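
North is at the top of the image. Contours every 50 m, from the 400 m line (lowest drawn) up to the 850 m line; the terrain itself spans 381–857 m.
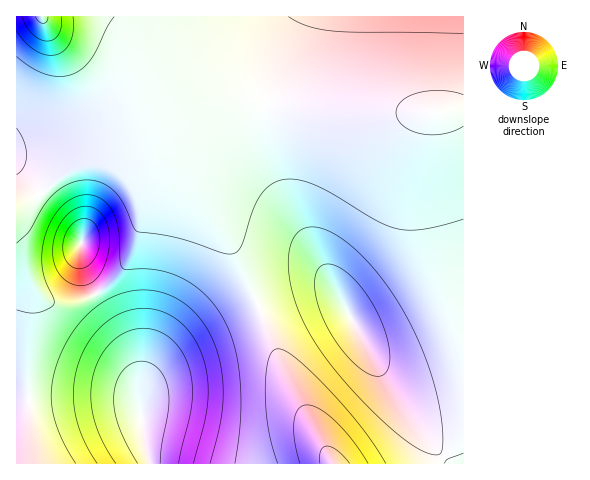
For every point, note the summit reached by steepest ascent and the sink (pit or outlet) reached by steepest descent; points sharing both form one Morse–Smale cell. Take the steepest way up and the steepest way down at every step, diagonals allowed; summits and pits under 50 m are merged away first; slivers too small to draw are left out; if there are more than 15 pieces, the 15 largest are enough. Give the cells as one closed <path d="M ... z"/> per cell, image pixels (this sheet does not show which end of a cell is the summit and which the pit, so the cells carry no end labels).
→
<path d="M101 18l-37 3-20-2 6 4 11 2 40 1 12 8 8 8 53 92 42 80 25 51 17 40 1 1 32-11 20-5 17 0 6 2 9 10 44 80 34 49 30 33 12 0 1-353-39 2-79-1-144-21-21-7-20-11-11-9-39-41z"/><path d="M463 16l-446 0-1 190 26-14 22-20 28-20 21-22 8-15 5-17-2-28-8-20-6-7-14-7-40-7-8-5-5-7 10 4 25-3 26 2 7 3 39 41 11 9 20 11 21 7 144 21 79 1 39-3z"/><path d="M60 24l-6 1 49 5 7 4 13 15 15 33 8 23 4 33-1 35-9 58-8 25-11 16-16 16-10 7-25 9-15 0-8-3-13-16-10-25-8-12 0 215 132 1-6-36-2-29 10-23 16-17 26-19 35-20 32-14-43-92-42-80-53-92-8-8-12-8z"/><path d="M258 306l-31 14-35 20-26 19-16 17-10 23 3 38 7 27 183-1-46-86z"/><path d="M48 22l-2 0 6 4 11 5 27 4 15 4 11 11 10 27 0 21-4 13-6 13-11 16-20 18-21 14-22 20-26 15 0 39 8 14 10 25 13 16 8 3 15 0 15-4 20-12 16-16 11-16 8-25 8-49 2-44-4-33-8-23-20-41-8-7-11-5-39-3z"/><path d="M328 290l-17 0-20 5-31 10-1 3 28 69 45 85 2 2 115 0-28-33-26-36-55-96z"/>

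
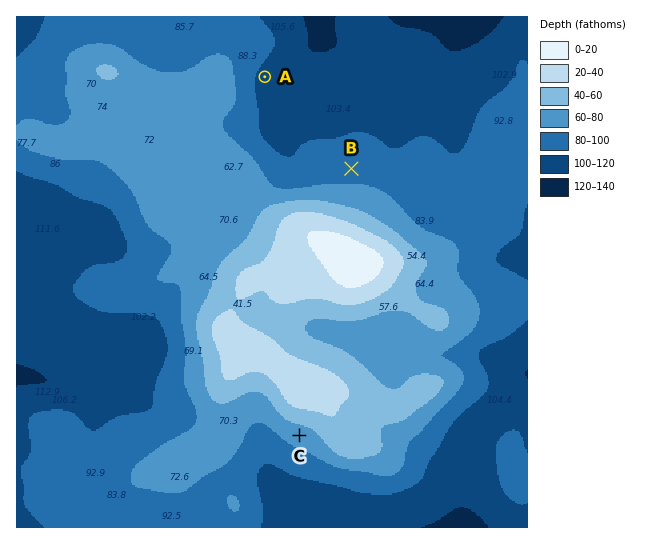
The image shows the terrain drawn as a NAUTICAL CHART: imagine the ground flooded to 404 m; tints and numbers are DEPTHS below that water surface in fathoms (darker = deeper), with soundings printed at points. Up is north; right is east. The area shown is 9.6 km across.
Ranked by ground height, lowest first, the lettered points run A B C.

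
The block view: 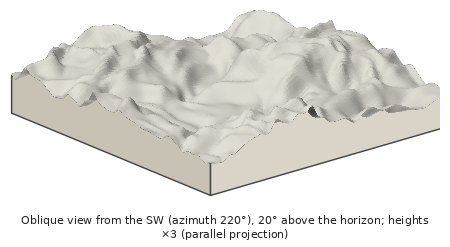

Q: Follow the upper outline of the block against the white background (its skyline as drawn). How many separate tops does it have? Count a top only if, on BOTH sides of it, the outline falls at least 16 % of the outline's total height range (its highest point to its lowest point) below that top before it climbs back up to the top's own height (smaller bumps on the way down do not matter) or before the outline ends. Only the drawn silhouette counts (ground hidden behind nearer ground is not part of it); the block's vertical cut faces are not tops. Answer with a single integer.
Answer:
2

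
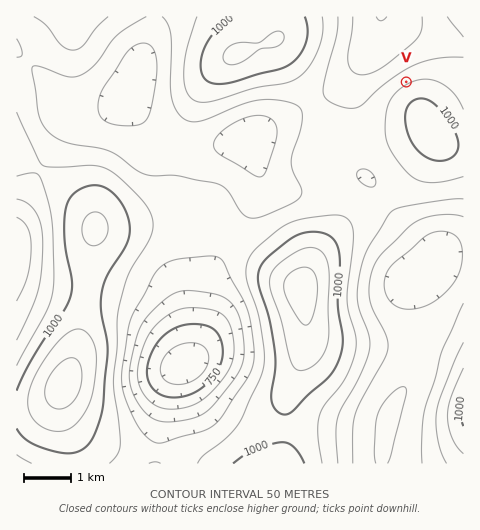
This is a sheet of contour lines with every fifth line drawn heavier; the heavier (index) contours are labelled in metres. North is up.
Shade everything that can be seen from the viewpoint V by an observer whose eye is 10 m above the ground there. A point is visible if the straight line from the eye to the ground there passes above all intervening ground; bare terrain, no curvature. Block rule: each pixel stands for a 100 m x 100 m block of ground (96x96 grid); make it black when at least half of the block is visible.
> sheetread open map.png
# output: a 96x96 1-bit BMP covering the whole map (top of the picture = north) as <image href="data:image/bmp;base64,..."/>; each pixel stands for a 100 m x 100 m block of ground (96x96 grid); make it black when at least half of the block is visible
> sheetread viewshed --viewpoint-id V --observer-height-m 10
<image width="96" height="96" href="data:image/bmp;base64,Qk2+BAAAAAAAAD4AAAAoAAAAYAAAAGAAAAABAAEAAAAAAIAEAAATCwAAEwsAAAIAAAAAAAAA////AAAAAAAAAAAAAAAAAAAAAAAAAAAAAAAAAAAAAAAAAAAAAAAAAAAAAAAAAAAAAAAAAAAAAAAAAQAAAAAAAAAAAAAAAYAAAAAAAAAAAAAAA8AAAAAAAAAAAAAAA+AAAAAAAAAAAAAAA+AAAAAAAAAAAAAAB/AAAAAAAAAAAAAAB/AAAAAAAAAAAAAAB/gAAAAAAAAAAAAAB/gAAAAAAAAAAAAAD/gAAAAAAAAAAAAAD/gAAAAAAAAAAAAAH/wAAAAAAAAAAAAAH/wAAAAAAAAAAAAAH/wAAAAAAAAAAAAAP/wAAAAAAAAAAAAAP/wAAAAAAAAAAAAAP/4AAAAAAAAAAAAAP/4AAAAAAAAAAAAAP/4AAAAAAAAAAAAAP/4AAAAAAAAAAAAAH/8AAAAAAAAAAAAAH/8AAAAAAAAAAAAAH/8AAAAAAAAAAAAAH/8AAAAAAAAAAAAAH/8AAAAAAAAAAAAAD/8AAAAAAAAAAAAAD/8AAAAAAAAAAAAAB/+AAAAAAAAAAAAAB/+AAAAAAAAAAAAAA/+AAAAAAAAAAAAAA/+AAAAAAAAAAAAAAf/AAAAAAAAAAAAAAf/AAAAAAAAAAAAAAP/AAAAAAAAAAAAAAP/AAAAAAAAAAAAAAP/AAAAAAAAAAAAAAH/AAAAAIAAAAAAAAH/AAAAA8AAAAAAAAD/AAAAB4AAAAAAAAD/gAAAAAAAAAAAAAD/wAAAAAAAAAAAAAD/wAAAAAAAAAAAAAD/4AAAAAAAAAAAAAD/8AADAAAAAAAAAAD/8AAfgAAAAAAAAAD/+AD/gAAAAAAAAAH//AP/wAAAAAAAAAH//g//wAAAAAAAAAH//z/8AAAAAAAAAAH////4AAAAAAAAAAP////4AAAAAAAAAAP////wAAAAAAAAAAP////wAAAAAAAAAAP////wAAAAAAAAAAP////gAAAAAAAAAAf////gAAAAAAAAAAf////gAAAAAAAAAA/////AAAAAAAADgf////+AAAAAAAAD//////8AAAAAAAAD//////4AAAAAAAAD//////4AAAAAAAAD//////4AAAAAAAAD////4/4AAAAAAAAD///+AP4AAAAAAAAD///AAH4AAAA4AAAD/AAAAD8AAAB4AAAD4AAAAB+AAAD8AAADgAAAAA/AAAH+AAACAAAAAAfgAAP+AAAAAAAAAAfwAAP/AAAAAAAAAAP4AAf/AAAAAAAAAAP+AA//gAAAAAAAAAH/AB//wAAAAAAAAAH/wH//4EAAAAAAAAD///////AAAAAAAAB///////AAAAAAAAA///////gAAAAAAAAf//////gAAAAAAAAP//////gAAAAAAAAP//////wAAAAAAAAH//////8AAAAAAAAH///////gAAAAAAAD///////8AAAAAAAAB//////8AAAAAAAAA//////8AAAAAAAAAf/////8AAAAAAAAAf/////8AAAAAAAAAP/////8AAAAAAAAAP/////8AAAAAAAAAH/////8AAAAAAAAAH/////8="/>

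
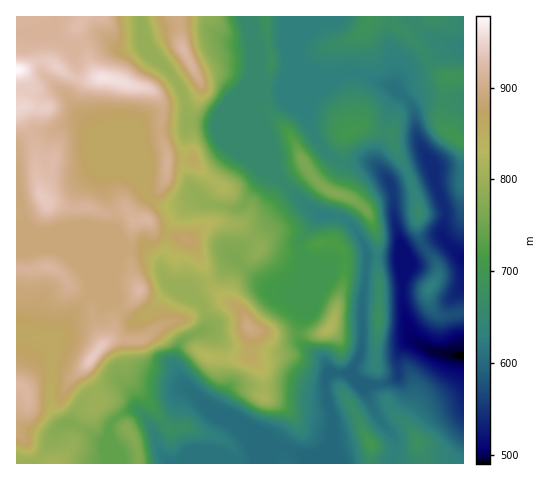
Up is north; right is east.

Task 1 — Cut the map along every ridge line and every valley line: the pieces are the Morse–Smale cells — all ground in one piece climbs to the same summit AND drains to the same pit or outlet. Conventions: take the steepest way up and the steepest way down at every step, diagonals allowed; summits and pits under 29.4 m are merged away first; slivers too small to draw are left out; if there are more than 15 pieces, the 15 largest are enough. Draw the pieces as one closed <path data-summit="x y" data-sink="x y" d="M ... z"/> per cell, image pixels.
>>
<path data-summit="17 70" data-sink="463 355" d="M140 16l-124 1 1 316 23 5 12 6 10-11 14-24 33-35 14-26 21 1 17 15 2 10 6 9 21 13 2-1-1-4 5-5 22-10 17-20 22 22 15 11 14 5 7 0 5-7 6-15 0-14 9 9 8 3 19-10 27-1 0-7-5-11-15-21-12-4-15-2-14-9-77-76-15-6-25-3-5-25-5-10-9-12-21-21-5-9z"/><path data-summit="91 358" data-sink="463 355" d="M140 248l-17 0-2 2-12 24-33 35-14 24-10 9 0 42-2 14 2 13 9 13 10-1 8-17 9-11 30-14 12 10 8 19 10 10 7 14 17-16 7-23 10-6-4-3-7-12-3-9 0-8 4-13 7-6 19-10 2-5-2-12-10-13-12-8-10-3-8-8-4-15z"/><path data-summit="249 327" data-sink="463 355" d="M235 256l-17 20-22 10-5 5 2 7 12 13 2 12-4 7-17 8-8 9-3 10 0 8 10 21 32 28 13-23 8-5 28 2 21-1 27 6 12-1-1-10 5-11-5-9-18-14-7-8 0-14 5-15-4-12 0-16-8 11-16-3-25-16z"/><path data-summit="17 70" data-sink="463 355" d="M248 386l-10 0-8 5-10 16 0 8-9-5-21-20-7 0-5 7-6 21-17 16 10 26 4 4 162-1 2-43-7-28-12 1-27-6-21 1z"/><path data-summit="334 193" data-sink="463 355" d="M323 78l-11 1-26 12-24 0-2 1-4 21 17 42 1 18 32 32 12 8 17 3 12 4 15 21 6 17 31 0 3 3 0-12-8-33-1-26-8-16-10-10-6-2-30 0-5-2-15-15-8-15-6-17 0-7 5-10 20-16z"/><path data-summit="183 49" data-sink="463 355" d="M251 16l-110 0 0 6 2 18 4 8 23 25 14 22 5 25 25 3 15 6 44 42 0-16-17-42 4-17 0-30-1-13-7-25z"/><path data-summit="417 442" data-sink="463 355" d="M414 342l-5 0-9 9-2 7 1 18-3 3-14 6-14 0-3 3 1 7 10 21 19 23 1 8-3 16 70 1 1-108-25-3z"/><path data-summit="369 17" data-sink="463 355" d="M412 16l-115 0-1 22-4 11 2 15 7 8 18 6 13 1 21-7 42 15 14-17 19-10 27-17-27-6-10-9z"/><path data-summit="349 132" data-sink="463 355" d="M353 72l-18 5-17 11-12 15-1 10 12 28 11 14 11 7 33 1 19 20 17-9-16-37 6-27 8-12-16-13-9-1-14-8z"/><path data-summit="329 328" data-sink="463 355" d="M304 258l0 14-3 8 0 19 4 12-5 15 0 14 7 8 18 14 5 11 20 1 11-24 0-39 6-51-27 0-19 10-8-3z"/><path data-summit="378 320" data-sink="463 355" d="M399 258l-32 0-6 53 1 31-2 13-9 17 1 4 11 9 19 0 14-6 3-3-1-18 2-7 9-9 6-1-5-7-6-20-2-16 1-27-1-9z"/><path data-summit="17 384" data-sink="463 355" d="M22 333l-6 1 0 129 18 1 17-22 5-11 7-6-5-4-7-14 1-63-9-5z"/><path data-summit="371 445" data-sink="463 355" d="M346 373l-17 0-4 9 3 21 5 17-2 43 61 1 4-17-2-10-18-21-11-25 2-6-9-3-7-8z"/><path data-summit="17 70" data-sink="463 355" d="M118 381l-30 14-9 11-8 17-10 3-5 5-5 11-16 21 76 1-1-40 16-12 12-2-8-19z"/><path data-summit="460 140" data-sink="463 355" d="M463 16l-50 1 5 11 10 9 27 6-27 17-19 10-14 17 3 4 8 7 10-7 21-7 9-6-5 46 6 8 14 9 3-1z"/>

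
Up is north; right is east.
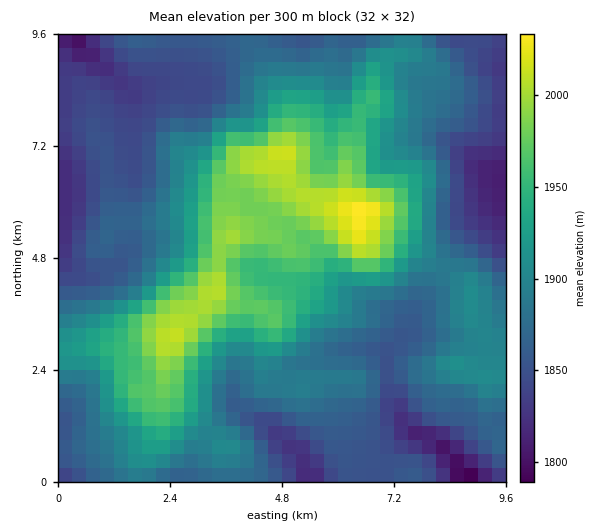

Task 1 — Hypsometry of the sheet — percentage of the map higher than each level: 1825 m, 96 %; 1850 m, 80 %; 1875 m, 58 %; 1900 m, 39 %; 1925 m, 28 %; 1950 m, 21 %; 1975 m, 12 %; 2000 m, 4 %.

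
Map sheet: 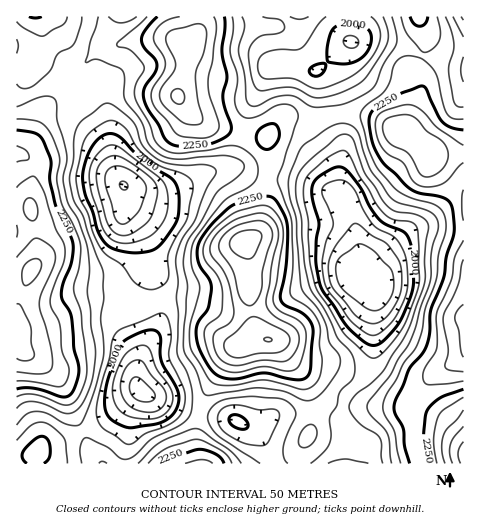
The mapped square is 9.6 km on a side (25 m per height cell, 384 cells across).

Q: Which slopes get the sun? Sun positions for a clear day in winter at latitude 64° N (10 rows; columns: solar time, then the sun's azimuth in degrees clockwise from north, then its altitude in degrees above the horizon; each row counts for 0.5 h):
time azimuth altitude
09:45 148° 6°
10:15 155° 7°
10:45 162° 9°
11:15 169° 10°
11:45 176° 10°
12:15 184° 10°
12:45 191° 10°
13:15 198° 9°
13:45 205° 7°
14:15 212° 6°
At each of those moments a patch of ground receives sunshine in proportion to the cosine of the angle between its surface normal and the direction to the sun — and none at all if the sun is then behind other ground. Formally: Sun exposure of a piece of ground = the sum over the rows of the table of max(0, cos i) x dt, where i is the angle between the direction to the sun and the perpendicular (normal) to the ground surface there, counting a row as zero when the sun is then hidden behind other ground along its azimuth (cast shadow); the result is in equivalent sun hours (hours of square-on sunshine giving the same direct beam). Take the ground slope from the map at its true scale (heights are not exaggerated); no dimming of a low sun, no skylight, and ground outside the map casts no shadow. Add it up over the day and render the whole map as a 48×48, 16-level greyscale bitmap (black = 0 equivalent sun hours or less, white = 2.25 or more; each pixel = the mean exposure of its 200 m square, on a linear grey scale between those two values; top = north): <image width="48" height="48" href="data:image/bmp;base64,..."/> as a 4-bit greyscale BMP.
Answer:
<image width="48" height="48" href="data:image/bmp;base64,Qk32BAAAAAAAAHYAAAAoAAAAMAAAADAAAAABAAQAAAAAAIAEAAATCwAAEwsAABAAAAAAAAAAAAAAABEREQAiIiIAMzMzAERERABVVVUAZmZmAHd3dwCIiIgAmZmZAKqqqgC7u7sAzMzMAN3d3QDu7u4A////ADMzRWUyEAAAAAABERESWJmqmIh2Z2VDM3dVVVQgEQAAAAAAAAAjRoiIdmZVZ1REVpmHdlMREQAAAAAAAAEzNFd2ZmZmZURWeJmZqXQhAAAAAAAAAAI0MjREVniphlVniZq7u4UxAAAAAAABETVUMyI0Vnmql1VnmZrM3KhTEAAAAAJEVnh3ZVVWZnd3dlZ4iLze7bl0IAAAADaJqqmrqqh2VEM0RFeaqu//25mFMQAAE1ac7tzN3cqXZSESI1eKze/9qHiHQxEjaHac7/7d7sqYh0ERE0Z6vN25dmZ4ZERYmHic7////ah3d1MREjR5q7qHQ0RodmV4mZqs3v/+2oZWZUMiIhI0eXZVMzRWd4d2aKqavM3uuXVEMyEREQEjRlRERERFeIh0RXh3Znm7qHZCEQAAERI0VVVERUQ1eqqFRVZTETRDNFZjEAAAESNGZVREREREabunZUQgAREQACNDEAAAASNWZkMzNEVVV6uoZDIQEiIQAAEhEAAAESRVVURDIjRWVmd3ZUIjRWUgAAAREAAAEiMyI0VVQjNFVDI1VUNEV5ljAAAAAAAAEiIiIld3ZERUQyEjNERFZ3d3QhEQAAERIzIiI1eIh2ZVVDIiNWZ3hkRWZTIhERIzJEMyI0Z4iHVUQzMzVniql1VmZUMyIiMzRVVERCJGd2UyEjRFVViqmHd2ZUNEM0M0VlVUQxETRWQhABEjM0V4mYd3ZURVVUVFd1RDMiIRJEMgAAARIiI0VmZ4dURVZVZ3h2UyIkQyIiIgAAARERAQERNFVVVmZmeZqGQzNGZUMiMxAAASIRAAAAABNFVVVWebuoZVVXdTIRIyAAEjMyIQAAAAEzMzRFeby7qXZlRDIREiEBIzRDIRAAAAEjMzRFeavNy6dTIjMyIjISI0VDIhAAAAI0QzRFeavN7bhSEjMzMzIjNGZUMhAAABNFVmZ4mpq87adCI0VURERWeal2QhEAATRmiZmau7mau6hWVVd3ZmaJzu24ZTIRE1Z4mZmZmqmIiJmHVEVmeIic7//sqXVFd2ZniZmIiaqod2d0MzNFeJms3d7u7bmqmHdmeamIiaunVERBIiNGeJmpmarN7+ynZnd2eJmYeJmGMREQASNGiZqYd3iruphlQ0Vnd4q5d3ZlIAAAACNWiZmZmZmZdUQyESRmZ4mpZDIiEQAAEkRWeJqruruXUzMhABJEIjRUMQAAERAAEjRnZniZmZqGQzQyAAABAAARAAAAEiEBACRVVWZmVVVEREVUEAAAAAAAAAAAIzMhESNFVmVEIREjRFZkEAAAAAAAEREBI0MzIiNFd3dTIREkVVVEEAAAAAAAEiNDIjQ1QzRFZ4h1RDNGd1MjMQABIREAASNDIkVWZUMjR4mHiHd3dlMzVVVVVDEAARETRVZmVDIiRmd3iJh2ZlVWeJqYZTIREhI1Z3ZTIzIjNEM0VWQzRmZneJmIdlRDQzRoh2QxASIzMzEBEiEAJFVWZmZndmeIdmZ5lkMhARI0RDEAAAAAATRDMzRomIiZiId4hTIQ=="/>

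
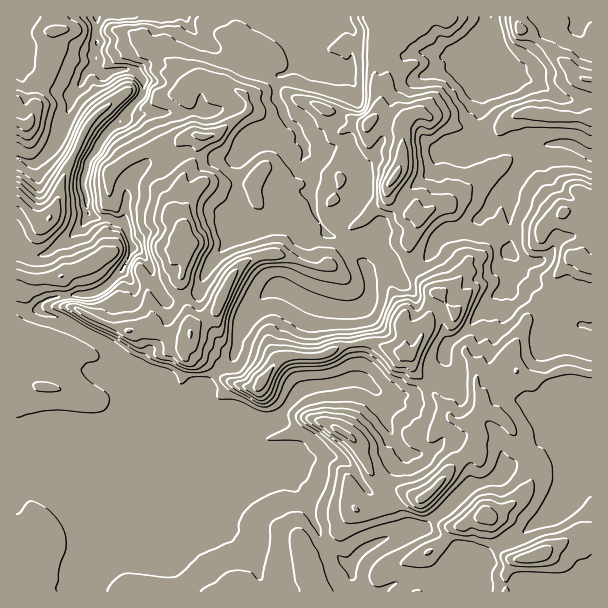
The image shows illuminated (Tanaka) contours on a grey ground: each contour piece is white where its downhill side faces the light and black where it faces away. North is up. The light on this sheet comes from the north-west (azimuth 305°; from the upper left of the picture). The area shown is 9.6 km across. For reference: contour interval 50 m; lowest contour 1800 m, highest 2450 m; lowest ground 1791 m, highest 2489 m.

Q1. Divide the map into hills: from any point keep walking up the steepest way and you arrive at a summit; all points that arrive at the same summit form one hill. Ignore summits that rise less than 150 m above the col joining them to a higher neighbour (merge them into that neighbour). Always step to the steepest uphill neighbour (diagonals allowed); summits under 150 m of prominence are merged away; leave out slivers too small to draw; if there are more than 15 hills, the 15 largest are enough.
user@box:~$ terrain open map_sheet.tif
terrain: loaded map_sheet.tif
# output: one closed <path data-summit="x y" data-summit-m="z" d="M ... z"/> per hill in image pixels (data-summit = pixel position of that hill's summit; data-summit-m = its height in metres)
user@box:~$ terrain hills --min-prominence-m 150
<path data-summit="536 555" data-summit-m="2489" d="M591 16l-494 1-1 49-11 8-5 10-8 11-2 12-15 37-19 19-7 0-11-6-2 1 1 434 351 0-1-4-15-12-2-12 15-16 25-12 1-11-6-22-21-17-8-13-11-11-10-5-17 0-10 3-35 0-37 30-15 16-31-26 3-6 23-22 7-15 8-10 21-6 26-1 14-21 10-9 55-11 9 3 14 10 12 4 18 0 15-5 20-16 1-17 4 4 6 0 19-12 11-30-4-11 12-13 12-8 30 14 12 11 18 3 14 10-5 11-17 6-9 6-5 7 0 7 8 23 2 6 8 4-12 9-8 14 0 9 2 7 10 15 7 7 11 4 0 19-2 11-10 15-14 12-10 5-24 17-12 4-17 14-9 1-6 8-6 21-37-10-18 0-18 8-7 5 210 0z"/><path data-summit="485 515" data-summit-m="2482" d="M506 288l-12 8-12 13 4 11-11 30-19 12-6 0-4-4-1 17-20 16-15 5-18 0-12-4-14-10-9-3-55 11-10 9-14 21-26 1-21 6-8 10-7 15-23 22-3 8 31 24 15-16 37-30 35 0 10-3 21 1 6 4 11 11 8 13 8 8 8 4 5 5 6 22-1 11-25 12-13 13 0 15 17 16 12 0 8-6 18-8 18 0 37 10 6-21 6-8 9-1 17-14 12-4 40-26 13-14 7-20 0-19-11-4-17-22-2-16 8-14 12-9-5-2-5-8-8-23 0-7 5-7 9-6 17-6 5-11-14-10-18-3-12-11z"/><path data-summit="191 333" data-summit-m="2402" d="M234 106l-6 0-16 6-12-2-11 4-37-2-20 3-3-3-3 1-5 7 11 6 14 33-1 5-15 13-3 6-1 32-4 7 5 6 6 21-11 21-20 19-18 6-28 1-12 5-6 7 4 5 21 6 44 24 28 29 7 3 4 14-1 13 8 7 18 9 6 0 9-4 14-24 21-22 11-8 4-12 2-15 8-16 24-27 12-2 24 13 32 9 24-2 5-3 5-11-2-18-4-9-17-19-14-12-21-6-15 2-18-9-9 0-20 9-9 2-9 0-4-4-1-15 9-14 0-42 12-16 9-6-5-5-7-16-8-8z"/><path data-summit="395 177" data-summit-m="2363" d="M386 37l-4 10-5 3-25 1-3 18-4 4-5 1 7 2 7 10-12 28-4 7-11 6-13 15-8 4 0 6 5 4 9 0 13-8 6 0 21 14 4 9 0 23-4 7-12 11-6 4-6 6-4 8-6 4 12 4 7 6 23 27 3-5 12-4 6 3 7 11 6 0 17-10 9-9 6-14 9-8 18-6 16-9 13-13 4-12 23-19 27-32-11-4-20 0-18 8-15 2 2-19-2-6 0-12 2-14 0-19-2-12 2-9-21-7-6 0-11 4-15-4-16 0-5 3-7 0-8-3-5-5z"/><path data-summit="27 125" data-summit-m="2114" d="M96 16l-80 1 1 140 12 6 7 0 19-19 15-37 2-12 8-11 5-10 11-8z"/>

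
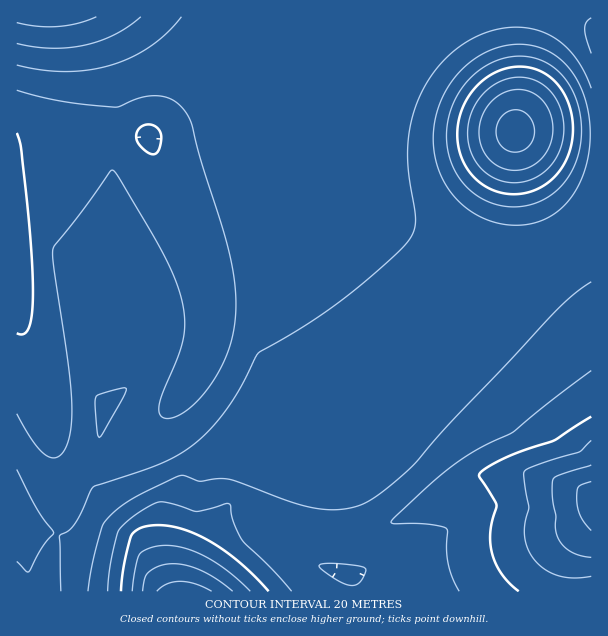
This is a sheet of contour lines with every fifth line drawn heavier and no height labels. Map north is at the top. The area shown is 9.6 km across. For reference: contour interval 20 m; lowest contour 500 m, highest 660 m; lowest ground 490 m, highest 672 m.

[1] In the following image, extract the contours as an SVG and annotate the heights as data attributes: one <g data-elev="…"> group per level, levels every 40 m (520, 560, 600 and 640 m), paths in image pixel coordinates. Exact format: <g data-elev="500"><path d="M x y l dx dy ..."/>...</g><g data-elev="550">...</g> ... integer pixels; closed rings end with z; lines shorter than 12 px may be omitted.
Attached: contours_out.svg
<g data-elev="520"><path d="M17 90l37 10 41 5 22 2 21-9 17-2 15 2 10 8 7 8 4 9 10 38 24 76 8 36 3 32-2 21-4 19-6 17-11 19-13 17-14 13-13 7-6 1-5-2-3-6 1-10 18-45 6-20 1-16-2-17-8-24-13-28-43-74-5-6-3-1-29 42-28 34-1 4 1 17 14 93 4 41-2 33-3 12-5 8-5 3-4 1-11-6-12-15-13-23"/><path d="M591 53l-6-24 1-6 5-5"/></g><g data-elev="560"><path d="M350 585l-17-7-10-8-4-4 5-2 14 0 20 2 8 3-1 5-5 8-4 3z"/><path d="M591 282l-18 13-19 18-106 112-36 42-23 19-18 14-11 5-12 3-13 2-15-1-29-7-60-22-12-1-19 2-15-5-6 0-50 25-13 9-11 11-3 6-7 25-7 39"/><path d="M514 225l14-1 15-4 14-8 10-10 9-12 7-16 5-16 2-18 0-18-4-18-5-17-9-15-9-11-12-9-14-5-15-3-16 2-15 4-15 8-14 11-11 14-9 16-6 17-3 18 1 18 4 16 7 15 10 14 12 11 15 9 16 6z"/><path d="M17 43l34 5 33-3 15-4 15-6 14-8 13-10"/></g><g data-elev="600"><path d="M269 591l-29-28-28-21-29-13-13-3-12-1-17 3-6 3-4 5-7 28-3 27"/><path d="M591 417l-35 23-49 17-19 10-9 7 1 3 16 27-6 30 1 12 3 12 9 18 16 15"/><path d="M507 194l11 0 12-2 10-4 9-6 9-9 6-9 5-11 3-12 1-12-1-13-3-12-6-12-7-9-8-8-9-5-11-3-10 0-12 1-12 5-11 7-9 9-7 10-6 12-3 12-1 12 2 12 3 12 6 11 7 9 10 7 10 5z"/></g><g data-elev="640"><path d="M233 591l-17-12-15-8-15-6-13-1-14 2-10 6-4 6-2 13"/><path d="M591 465l-36 12-2 3-1 9 4 27 0 14 3 10 5 7 8 5 9 4 10 1"/><path d="M508 170l14 0 14-6 10-12 6-14 0-16-4-14-10-12-13-6-15 0-13 7-11 11-6 15-1 15 6 15 9 11z"/></g>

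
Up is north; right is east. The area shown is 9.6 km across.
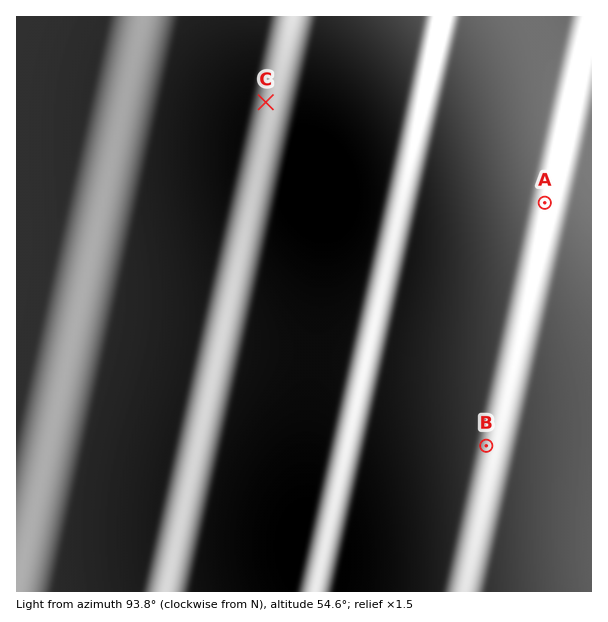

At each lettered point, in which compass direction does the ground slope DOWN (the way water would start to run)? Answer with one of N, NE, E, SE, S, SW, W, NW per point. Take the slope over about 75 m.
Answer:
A E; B E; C E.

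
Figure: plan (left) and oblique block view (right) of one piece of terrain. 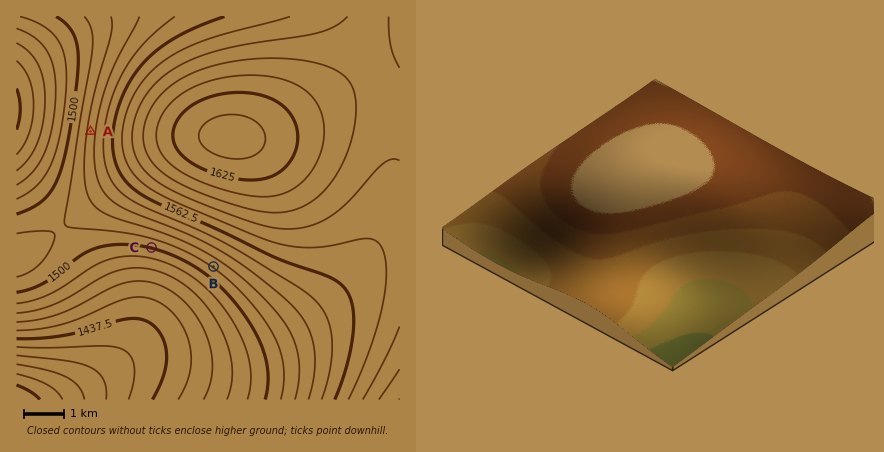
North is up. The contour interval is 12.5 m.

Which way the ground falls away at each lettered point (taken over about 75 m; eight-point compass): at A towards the W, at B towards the SW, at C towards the S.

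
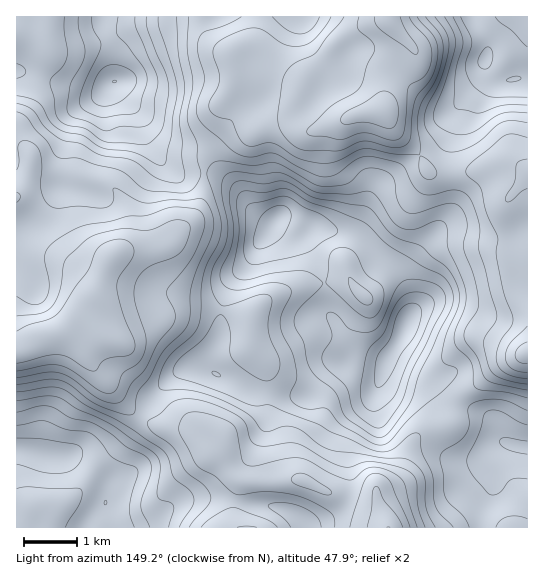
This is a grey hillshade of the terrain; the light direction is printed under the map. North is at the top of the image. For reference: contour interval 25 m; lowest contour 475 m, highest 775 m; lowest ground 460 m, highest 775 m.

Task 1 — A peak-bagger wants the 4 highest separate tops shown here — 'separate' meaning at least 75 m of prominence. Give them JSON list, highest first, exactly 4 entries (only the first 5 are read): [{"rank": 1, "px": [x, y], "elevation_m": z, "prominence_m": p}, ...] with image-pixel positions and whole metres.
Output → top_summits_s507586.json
[{"rank": 1, "px": [114, 82], "elevation_m": 775, "prominence_m": 315}, {"rank": 2, "px": [406, 325], "elevation_m": 773, "prominence_m": 174}, {"rank": 3, "px": [46, 455], "elevation_m": 716, "prominence_m": 138}, {"rank": 4, "px": [485, 59], "elevation_m": 680, "prominence_m": 123}]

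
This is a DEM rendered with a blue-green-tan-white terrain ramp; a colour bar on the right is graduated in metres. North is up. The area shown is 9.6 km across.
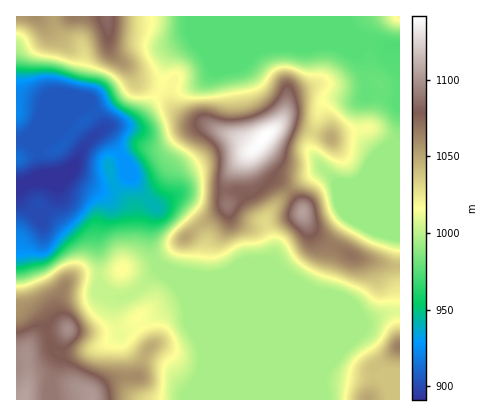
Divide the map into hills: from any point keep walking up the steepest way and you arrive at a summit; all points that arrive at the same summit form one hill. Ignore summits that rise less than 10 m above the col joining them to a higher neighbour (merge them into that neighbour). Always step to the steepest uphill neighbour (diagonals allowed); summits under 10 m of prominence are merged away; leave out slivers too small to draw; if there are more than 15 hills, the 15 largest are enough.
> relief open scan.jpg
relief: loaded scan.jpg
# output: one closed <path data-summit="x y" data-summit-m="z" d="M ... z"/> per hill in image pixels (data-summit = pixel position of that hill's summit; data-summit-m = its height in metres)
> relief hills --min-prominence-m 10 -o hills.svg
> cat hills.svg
<path data-summit="264 136" data-summit-m="1142" d="M192 38l-14 9-9 9-4 8-2 18-4 10-17 24-10 8-28 4-5-10-11-13-8 4-32 33-10 8 0-26 5-20-27-4 0 90 2 6 16 17 6 3 16-22 1-8-9-5 24-8 20 13 10 3 8-1 17-12-3-14 13 24 19 22-6 14-1 16 4 18 7 10 30 10 26 1 6-2 66 28 8 0 5-7-5-8-6-3-28-11-34 0 18-2 22-9 3-3 2-14-8-24 2-6 27-30 29-18-10-14-3-10 9-32 7-11 6-2 26 1 6-3-4 9 0 14 4 18 4 6 10 9 4 0 14-10 4 3 0-100-14 0-18-6-172 0z"/><path data-summit="106 16" data-summit-m="1085" d="M346 16l-330 0 0 84 27 4-5 20 0 25 10-7 32-33 8-4 11 13 5 10 32-6 10-10 13-20 4-10 2-18 4-8 9-9 14-9 4 2 168 1 1-1-16-14z"/><path data-summit="302 212" data-summit-m="1105" d="M396 143l-42 40-16 1-16-15-28 17-20 20-9 14 8 26-2 14-3 3-22 9-18 2 38 1 30 13 8 10 58 24 24-9 14-1 0-166z"/><path data-summit="26 400" data-summit-m="1106" d="M16 190l0 210 34 0 1-22 7-20 4-4-9-6-8-28-15-18-5-14-5-26-1-18 4-8 16-16 0-2-19-18z"/><path data-summit="400 346" data-summit-m="1066" d="M166 269l-1 1 51 49 108 45 18 10 36 2 22 22 0-86-14 1-24 9-60-26-4 6-10 1-66-28-6 2-18 0z"/><path data-summit="68 330" data-summit-m="1099" d="M60 183l-5 1 2 6-5 12-14 14 1 4-18 18-2 16 10 46 15 18 9 30 5 5 12 1 30-7 21-13-7-20 1-12 5-4-16-6-5-6 0-28-3-20 1-28-2-4-7-6-20-7z"/><path data-summit="368 400" data-summit-m="1051" d="M182 287l6 15 1 12 14 34-1 52 198 0-22-24-36-2-18-10-108-45z"/><path data-summit="122 270" data-summit-m="1017" d="M126 163l1 13-17 12-8 1-10-3-20-13-24 9 12 1 8 10 20 7 7 6 2 4-1 28 3 20 0 28 5 6 10 5 10 0 8-3 27-24 0-4-8-16-2-12 1-16 6-14-19-22z"/><path data-summit="332 138" data-summit-m="1049" d="M364 97l-6 3-26-1-6 2-7 11-7 22-2 12 3 8 7 12 18 18 14 0 6-3 27-29-7 1-14-15-4-18 0-14z"/><path data-summit="92 400" data-summit-m="1102" d="M120 336l-30 14-30 5-10 27 1 18 93 0-8-4-7-10-2-24z"/><path data-summit="400 16" data-summit-m="1019" d="M400 16l-54 2 3 8 17 14 20 6 14 0z"/>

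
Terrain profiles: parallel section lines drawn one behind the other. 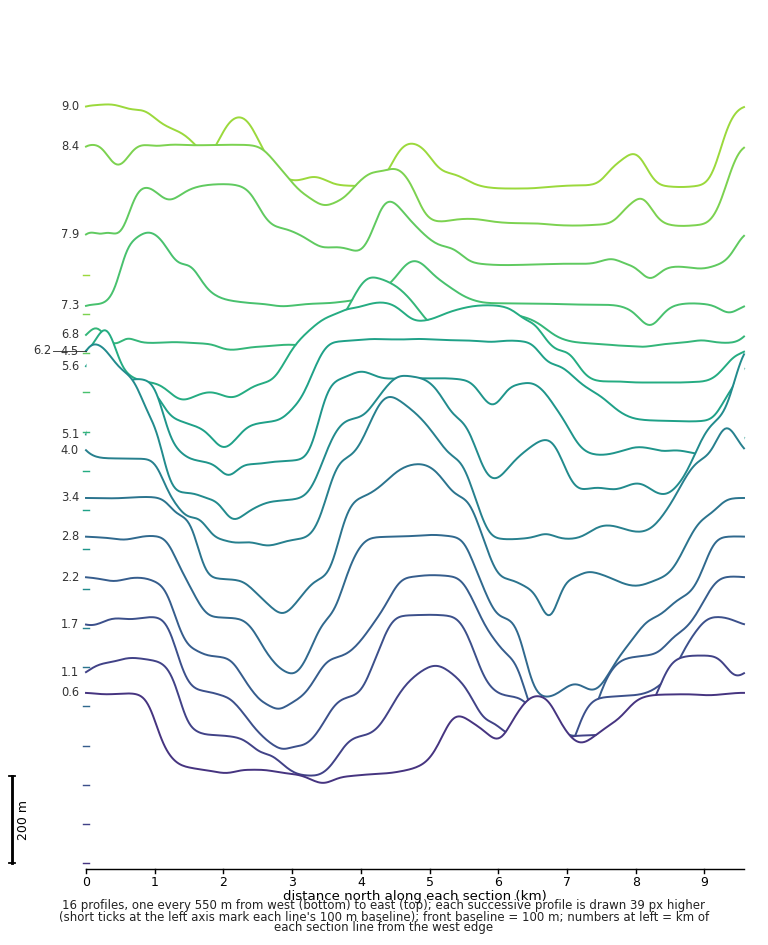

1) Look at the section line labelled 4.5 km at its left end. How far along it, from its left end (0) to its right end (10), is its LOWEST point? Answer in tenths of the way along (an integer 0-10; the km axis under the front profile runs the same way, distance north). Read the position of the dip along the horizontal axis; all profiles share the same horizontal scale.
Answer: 2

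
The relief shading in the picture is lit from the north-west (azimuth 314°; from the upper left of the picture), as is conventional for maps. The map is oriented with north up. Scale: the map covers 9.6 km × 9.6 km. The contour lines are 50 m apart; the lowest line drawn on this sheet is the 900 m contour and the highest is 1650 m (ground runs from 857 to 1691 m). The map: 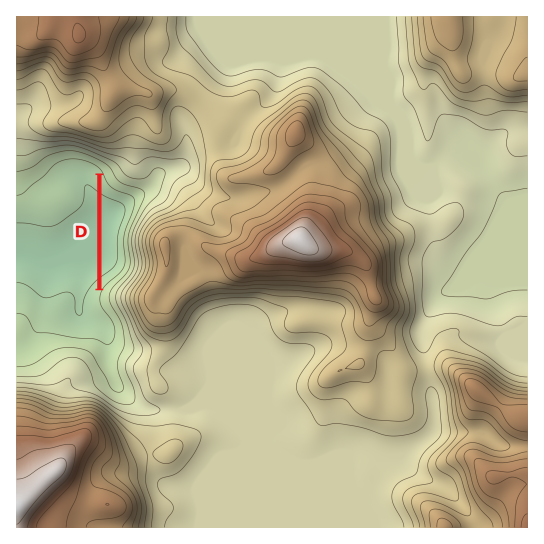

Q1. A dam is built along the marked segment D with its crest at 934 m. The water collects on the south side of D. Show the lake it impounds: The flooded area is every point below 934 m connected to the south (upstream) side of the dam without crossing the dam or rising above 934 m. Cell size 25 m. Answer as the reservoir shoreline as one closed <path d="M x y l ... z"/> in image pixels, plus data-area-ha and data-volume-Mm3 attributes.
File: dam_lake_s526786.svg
<path d="M102 181l0 104 15-12 6-8 0-19-2-1 2-14 9-24 0-5-2-3-20-8-8-10z" data-area-ha="71" data-volume-Mm3="30.86"/>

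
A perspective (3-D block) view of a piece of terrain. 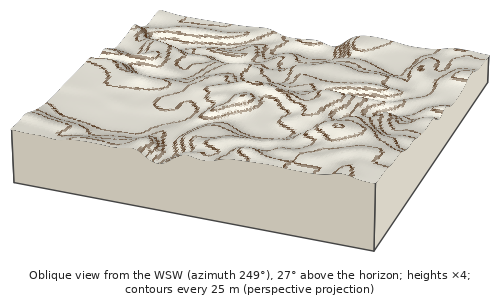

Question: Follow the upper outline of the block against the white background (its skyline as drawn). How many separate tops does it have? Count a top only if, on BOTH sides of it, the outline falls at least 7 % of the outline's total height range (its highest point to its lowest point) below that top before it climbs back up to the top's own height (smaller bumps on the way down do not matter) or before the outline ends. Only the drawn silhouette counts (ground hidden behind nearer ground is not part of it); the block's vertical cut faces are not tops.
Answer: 2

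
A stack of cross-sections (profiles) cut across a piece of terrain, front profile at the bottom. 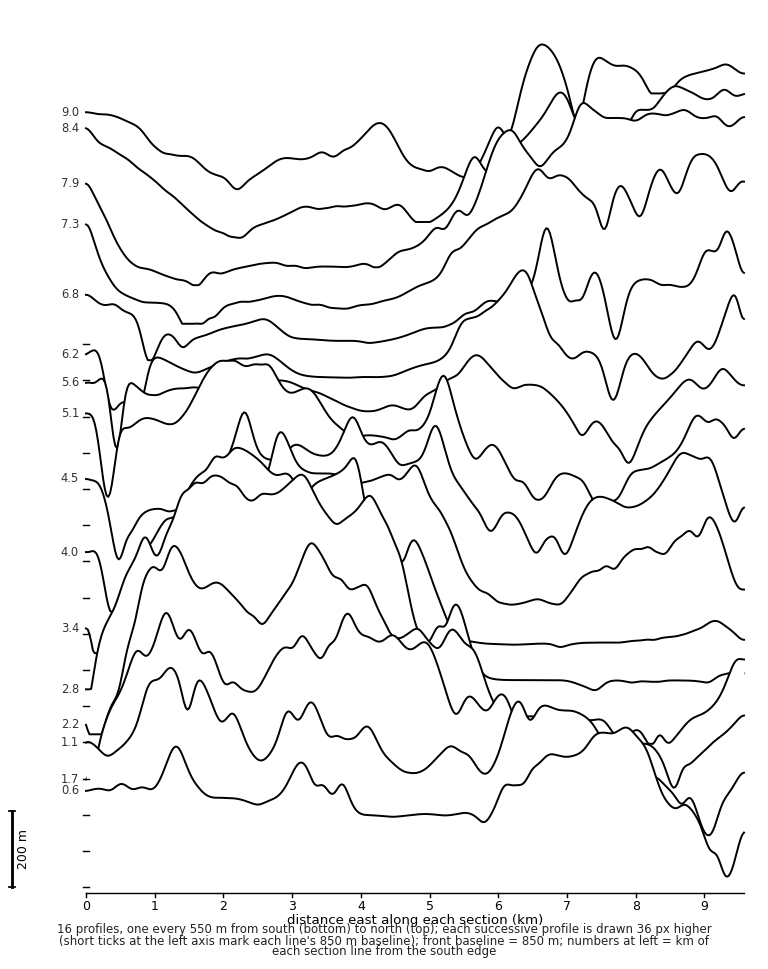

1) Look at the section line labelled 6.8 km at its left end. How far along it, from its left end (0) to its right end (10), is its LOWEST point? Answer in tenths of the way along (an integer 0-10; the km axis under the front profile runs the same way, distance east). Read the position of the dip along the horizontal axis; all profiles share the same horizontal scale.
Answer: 1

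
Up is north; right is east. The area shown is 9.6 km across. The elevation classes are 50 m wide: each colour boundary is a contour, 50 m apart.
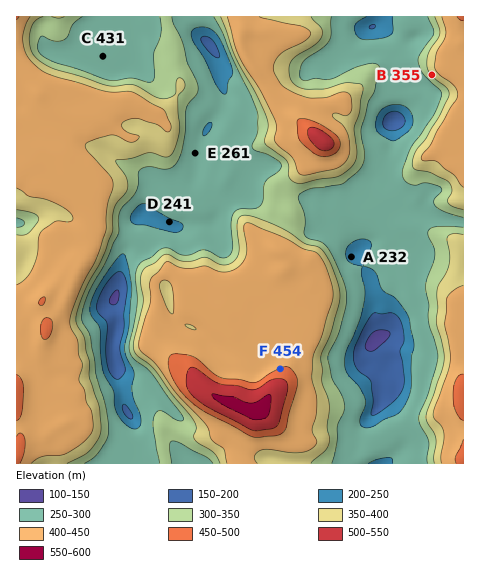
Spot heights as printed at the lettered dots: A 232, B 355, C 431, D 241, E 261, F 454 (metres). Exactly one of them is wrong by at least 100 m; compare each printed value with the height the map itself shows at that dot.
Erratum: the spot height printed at C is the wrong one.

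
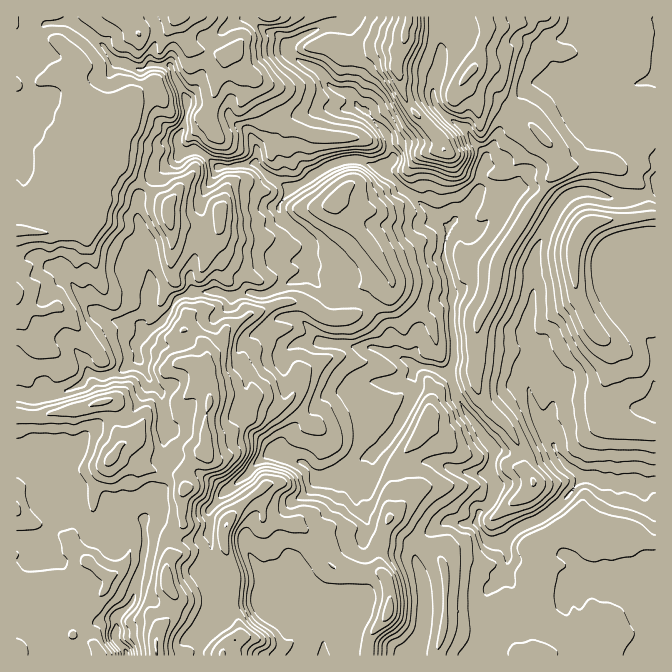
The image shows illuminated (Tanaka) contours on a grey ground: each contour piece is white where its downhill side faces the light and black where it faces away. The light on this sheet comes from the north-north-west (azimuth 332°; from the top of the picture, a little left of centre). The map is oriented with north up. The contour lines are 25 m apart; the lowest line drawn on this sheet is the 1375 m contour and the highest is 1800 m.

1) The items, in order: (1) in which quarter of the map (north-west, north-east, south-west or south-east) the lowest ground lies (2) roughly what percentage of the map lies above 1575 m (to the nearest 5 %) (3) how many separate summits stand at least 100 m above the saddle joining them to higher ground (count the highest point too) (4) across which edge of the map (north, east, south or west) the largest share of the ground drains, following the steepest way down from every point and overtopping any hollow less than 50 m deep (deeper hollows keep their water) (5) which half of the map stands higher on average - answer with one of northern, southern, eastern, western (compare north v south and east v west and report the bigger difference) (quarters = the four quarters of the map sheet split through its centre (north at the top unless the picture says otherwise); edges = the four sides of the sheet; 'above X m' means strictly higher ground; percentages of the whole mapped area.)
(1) The lowest ground is in the south-east quarter.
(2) Roughly 50 % of the ground is higher than 1575 m.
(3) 2 summits rise at least 100 m above their surroundings.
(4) Drainage is mainly to the east: more ground falls towards that edge than towards any other.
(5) On average the western half of the map is the higher ground.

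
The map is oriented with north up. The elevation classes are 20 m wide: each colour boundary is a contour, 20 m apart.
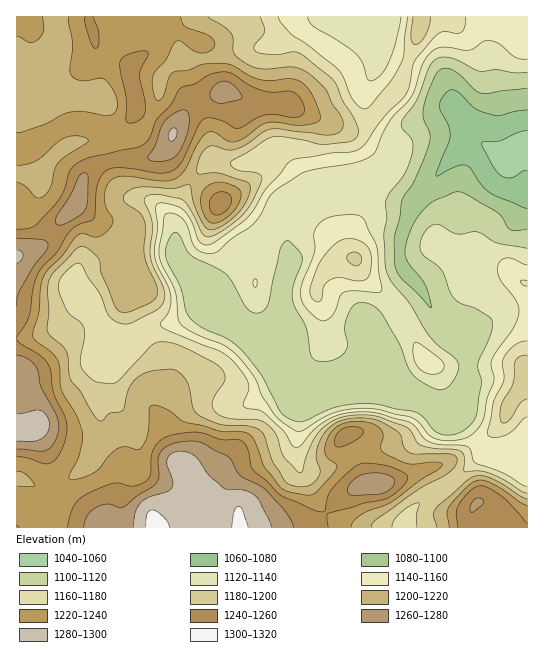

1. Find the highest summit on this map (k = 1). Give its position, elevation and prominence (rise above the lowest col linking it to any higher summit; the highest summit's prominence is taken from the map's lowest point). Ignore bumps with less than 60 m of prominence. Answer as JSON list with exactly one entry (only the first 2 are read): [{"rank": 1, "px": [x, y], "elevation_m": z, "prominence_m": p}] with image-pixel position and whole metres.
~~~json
[{"rank": 1, "px": [477, 503], "elevation_m": 1262, "prominence_m": 79}]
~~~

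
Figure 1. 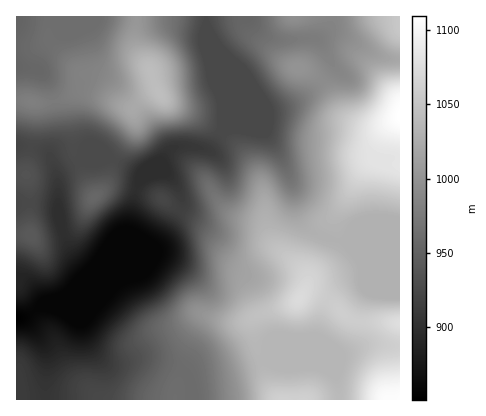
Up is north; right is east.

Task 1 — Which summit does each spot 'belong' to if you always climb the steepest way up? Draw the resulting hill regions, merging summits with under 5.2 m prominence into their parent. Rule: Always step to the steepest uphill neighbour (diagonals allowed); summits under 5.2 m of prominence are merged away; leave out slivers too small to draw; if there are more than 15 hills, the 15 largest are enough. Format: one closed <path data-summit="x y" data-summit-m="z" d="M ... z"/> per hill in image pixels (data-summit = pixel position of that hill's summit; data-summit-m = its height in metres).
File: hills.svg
<path data-summit="298 300" data-summit-m="1073" d="M240 128l-16 1-14 20-20-3-18 3-22 27 18-2 9 12 5 12-3 14-23 33-74 31-18 18-22 10-3 4 21 4 20 11 14 27 14 12 14 1 16-4 12 1 28 8 6 3 6 9 6-4 34-5 34-10 8-6 44-18 10-35 16-17 20-5-1-16-19-23-24-6-10-6-7-9-5-12-7-34-9-20-14-22z"/><path data-summit="160 94" data-summit-m="1043" d="M206 16l-190 0 0 130 20 2 12 5 5 11 5 17 0-5 4-5 18-10 20 1 12-3 28 14 0 10 19-17 6-10 9-8 16-2 20 3 14-21-3-64-15-36z"/><path data-summit="400 116" data-summit-m="1109" d="M338 34l-8 0-13 6 7 8 9 20-21 23-22 14-24 6-38 17 38 4 14 22 9 20 10 42 13 15 26 10 62-1 0-180-10-1-16-5z"/><path data-summit="298 68" data-summit-m="1001" d="M246 16l-40 0 0 12 15 36 0 30 3 35 42-18 32-10 14-10 21-23-9-20-8-9-36 1-8-2-14-8z"/><path data-summit="400 400" data-summit-m="1107" d="M362 279l-20 6-12 11-7 14-7 27-44 18-7 5 41 1 22 10 9 7 3 22 60 0 0-54-30-2-42 16-5 0 23-10 9-14 5-26 7-16z"/><path data-summit="94 196" data-summit-m="956" d="M112 159l-12 3-20-1-18 10-4 5 0 34 4 20 10 24 14 17 15-17 21-21 7-5 11-54z"/><path data-summit="30 236" data-summit-m="943" d="M38 203l-22 1 0 114 8-1 14-8 4-5 22-10 22-22-19-28-7-22-2-14z"/><path data-summit="284 400" data-summit-m="1061" d="M268 360l-38 11-38 7-2 4 2 18 147 0-2-22-9-7-22-10z"/><path data-summit="400 324" data-summit-m="1076" d="M400 240l-57 2 18 22 1 14 5 16-7 16-5 26-4 8-9 8-18 8 46-16 30 2z"/><path data-summit="162 200" data-summit-m="923" d="M168 174l-16 1-14 9-9 44-7 5-21 21-17 21 73-31 25-40-3-14z"/><path data-summit="400 26" data-summit-m="1053" d="M400 16l-68 0-2 10-10 12 10-4 8 0 36 20 16 5 10 0z"/><path data-summit="26 174" data-summit-m="935" d="M24 146l-8 0 0 58 22-1 20 4 0-25-9-28-5-3z"/><path data-summit="22 400" data-summit-m="911" d="M18 318l-2 0 0 82 28 0 3-30-1-18-14-26-6-5z"/><path data-summit="294 16" data-summit-m="995" d="M332 16l-86 0 18 19 16 5 12 0 28-2 10-12z"/>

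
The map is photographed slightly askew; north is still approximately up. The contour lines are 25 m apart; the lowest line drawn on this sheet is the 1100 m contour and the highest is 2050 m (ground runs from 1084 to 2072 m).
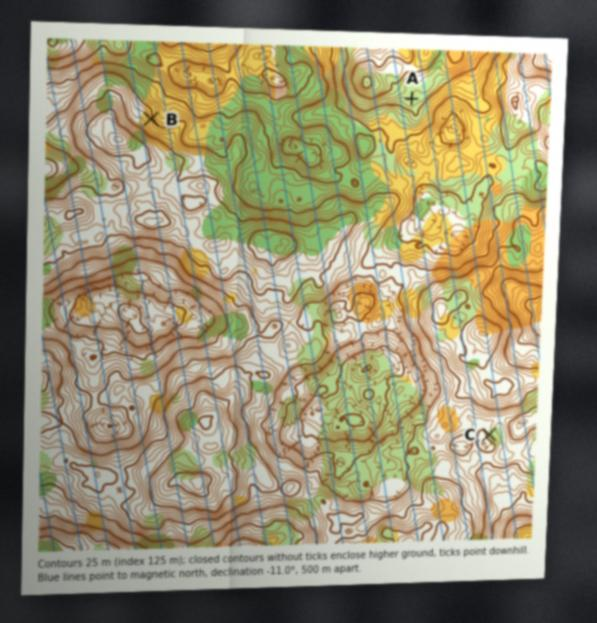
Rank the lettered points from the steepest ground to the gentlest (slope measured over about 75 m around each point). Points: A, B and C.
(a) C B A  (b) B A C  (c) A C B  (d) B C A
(d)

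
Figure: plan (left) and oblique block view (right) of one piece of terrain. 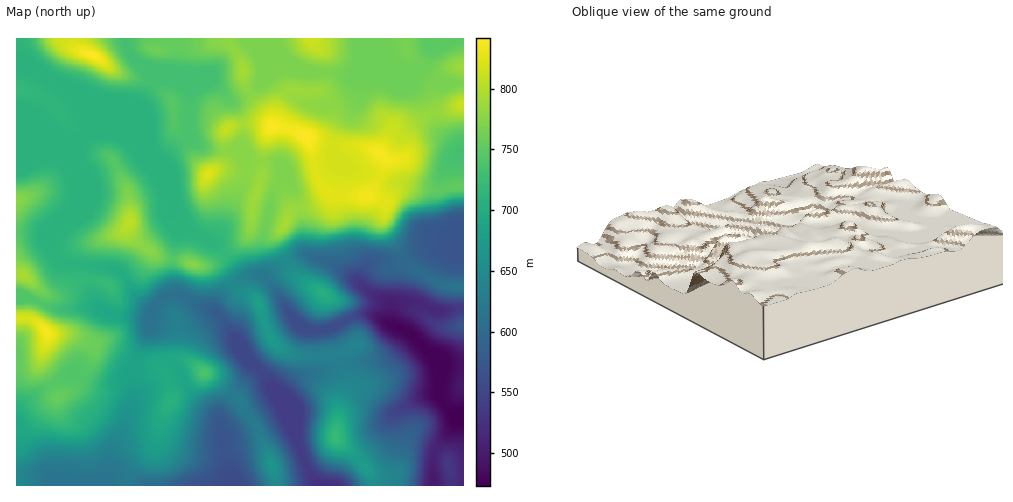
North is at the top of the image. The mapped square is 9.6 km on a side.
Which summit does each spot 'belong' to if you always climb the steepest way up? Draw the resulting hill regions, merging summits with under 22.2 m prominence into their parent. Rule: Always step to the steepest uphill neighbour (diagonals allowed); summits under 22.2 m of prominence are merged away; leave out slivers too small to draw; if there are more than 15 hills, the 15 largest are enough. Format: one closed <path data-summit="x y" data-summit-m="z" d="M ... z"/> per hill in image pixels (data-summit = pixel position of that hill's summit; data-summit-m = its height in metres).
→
<path data-summit="307 137" data-summit-m="842" d="M463 38l-85 0 0 5 10 18 11 7-25 0-19 7-51-4-20-14-8-13 0-6-150 0 0 6 3 9 18 17 6 8 0 4-14 22-21 9-23 20 27 4 14 13 24 10 5 0 7-11 16-14 15 13 34 3 11 15-1 8-26 57-8 10-3 1 13 9 20 24 19 0 3 2 12-10 18-10 16-2 24 11 32 24 18 10 5 7 1 17 2-16 3-4 6-2 14 0 23 9 24-2 1-154-5-2-18-21-12-36-17-13 1-5 7-8 20 12 23 2z"/><path data-summit="47 331" data-summit-m="838" d="M105 267l-11 0-3 14 1 12 9 18-9-3-37 1-26-11-13 1 1 175 26 2 16 10 48-1-1-3 4-8 0-20 11-20 12-31 0-33 16-40 4-20-18-15-13-23z"/><path data-summit="204 372" data-summit-m="738" d="M179 295l-11 0-4 2-13 17-2 16-16 40 0 33-12 31-11 20 0 20-4 8 2 4 125-1-10-43-3-28 10-16 19-22 5-11-13-15-3-8-21-29z"/><path data-summit="336 436" data-summit-m="721" d="M406 331l-4 3-8 15-9 7-78 19-10 6-11 13 10 26 0 18 7 19 7 17 9 12 115-1-2-24 3-9 21-32 6-3-7-1-9-9-6-11 2-20-7-17z"/><path data-summit="130 222" data-summit-m="806" d="M109 134l-13 0-9 3-10 16-5 13 4 32-11 27-12 19-1 8 9 11 44 4 13 3 5 4 12 21 18 16 11-14 12-3-4-17 0-19 6-29-11-26-3-13-6-13-29-35-7-5z"/><path data-summit="92 55" data-summit-m="842" d="M125 38l-108 1 1 17 11 6 21 20 12 7 15 20 7 17 0 8-7 15 0 3 8-14 12-6 18-17 24-11 14-22 0-4-6-8-18-17z"/><path data-summit="259 305" data-summit-m="681" d="M262 275l-12 0-14 7-16 14-4 10 0 6 17 23 8 15 27 29 27 55 1-14-10-26 11-13 10-6 13-3 6-7 2-17-3-15-2-3-15 0-9-5-24-36z"/><path data-summit="208 174" data-summit-m="824" d="M188 135l-16 14-7 11-5 0-23-10-1 2 35 41 14 33 16 12 12 3 8-10 10-19 14-31 3-15-11-15-34-3z"/><path data-summit="322 293" data-summit-m="704" d="M311 255l-16 2-18 10-11 10 33 48 9 5 18 0 34-16 12 0 18 9 0-16-5-7-18-10-32-24z"/><path data-summit="272 466" data-summit-m="664" d="M279 400l-7 2-35 24-13 7-1 9 11 44 84-1-10-16-12-35z"/><path data-summit="24 275" data-summit-m="794" d="M35 233l-19 0 0 65 13 0 26 11 37-1 7 2-8-22 3-21-11-3-22-1-7-6-10-21z"/><path data-summit="17 201" data-summit-m="777" d="M52 158l-13 4-23 0 0 70 26 2 10 16 4-11 9-14 11-27 0-11-5-14-9-10z"/><path data-summit="193 264" data-summit-m="775" d="M162 183l5 20 11 26-6 29 3 35 40 19 5-16 16-14 13-7-8-1-24-28-32-20-14-33z"/><path data-summit="312 39" data-summit-m="815" d="M377 38l-100 0-1 6 11 16 20 12 48 3 19-7 24 0-10-7-10-18z"/><path data-summit="463 326" data-summit-m="570" d="M416 302l-14 0-6 2-4 9 0 10 17 9 23 24 9 19 5-10 17 1 1-57-25 2z"/>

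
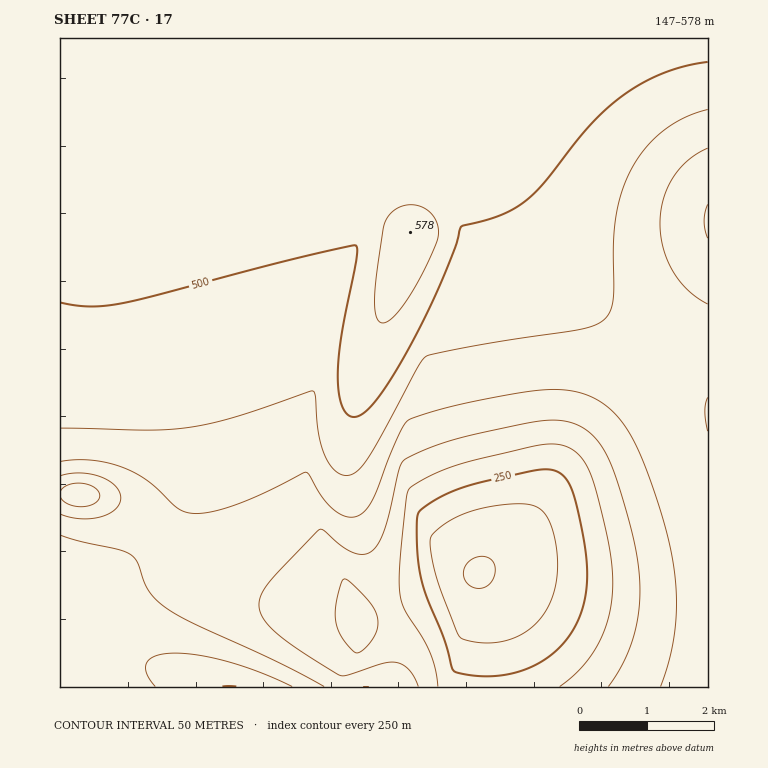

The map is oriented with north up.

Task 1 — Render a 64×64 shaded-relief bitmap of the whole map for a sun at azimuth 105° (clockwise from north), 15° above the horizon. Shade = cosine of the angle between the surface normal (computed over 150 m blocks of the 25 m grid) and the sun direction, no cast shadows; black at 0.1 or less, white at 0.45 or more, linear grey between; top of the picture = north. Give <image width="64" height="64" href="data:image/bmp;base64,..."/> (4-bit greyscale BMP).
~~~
<image width="64" height="64" href="data:image/bmp;base64,Qk12CAAAAAAAAHYAAAAoAAAAQAAAAEAAAAABAAQAAAAAAAAIAAATCwAAEwsAABAAAAAAAAAAAAAAABEREQAiIiIAMzMzAERERABVVVUAZmZmAHd3dwCIiIgAmZmZAKqqqgC7u7sAzMzMAN3d3QDu7u4A////AHd2ZlVVREVVZnd4iJmFI0Z5rN2nZlVUREMzMzNERFVVd3ZmVVVVVWZnd4iImZdCNWibzrhmZVREMzMzMzREVVV3ZmZlVVVmZnd4iIiIiGIkV5rO2WZlVEQzMyIzM0RFVXdmZmZmZmZ3d4iIiIiIhCNXis3admVUQzMyIiMzNEVVd3ZmZmZmd3d4iIiIiJmGMkaKzdp2ZVRDMyIiIjM0RFV3d3Zmd3d3eIiIiIiJmZdDV4rN2nZlVEMzIiIiIzREVXd3d3d3d3iIiIiIiJmZl0RXm83admVUQzMiIiIjM0RVd3d3d3d4iIiIiIiJmZmXRXirztp2ZVREMyIiIiIzRFV3d3d3eIiIiIiIiJmZmYZWiaze2XZlVUQzIiIiIjNEVXd3d3iIiIiIiIiImZmZdWeave7JdmVVRDMiISIiM0RVd3d3eIiIiIiIiIiZmZlleKvN7sh3ZVVEMyIhEiIzRFV3d3d3iIiIiIiIiJmZmGaJvN7+uHdmVUQzIiESIjNEVXd3d3d3eIiIiIiImZmWV4q97/2oh2ZVVDMiISIiM0RVd3d3d3d3iIiIiIiZmXVnm87//KmHdmVUMyIRIiM0RFV3ZmZmd3d3iIiIiJmYZWir3v/rqYh3ZlRDIhEiIzRFVXZlVVZmd3d4iIiImZdVeazv/9upmId2VUMiESIjNEVVZkQ0RVZnd3iIiIiJhkV5ve//y6qZiHdlQyIRIiM0RVV2MhI0VWZ3d4iIiImFRXm9//27qpmYh2ZDIhEiM0RFVahBASNFZnd3iIiIiHRGis3//LuqqZmIdlQiESIzRFVVymMiNFVmd3eIiIiIY0aKzv/ru6qpmZiHZDIRIjNEVVXKhkRFVmd3d4iIiIhTRorO/9u6qqqZmZhlMhIiNEVVVaqHZmZmd3d3iIiIiFJGis7/yqqqqqmZmHVCIiM0RVVWmYh3d3d3d3eIiIiIQjaKzv66qqqqmqqZhkMiM0RFVWaIiHd3d3d3eIiIiIdCNYrO/rqqqpmZqpmHVDMzRFVVZoiId3d3d3d4iIiIh0I1eb3+uZmZmZmZmYdlRERFVVZmd3d3d3d3d3iIiIiIUjV5vf65mZmZmZmZh2VURFVVZmZ3d3d3d3d3eIiIiIhSJGis7rmZmZmZmZmHdlVVVVZmZnd3d3d3d3d4iIiIiGIkaKzvyYmZmZmZmIh2ZVVVZmZmZnd3d3d3d3eIiIiIYhNXm97ZiIiIiIiIh3dmZmZmZmZmd3d3d3d3d3eIiIhzE1eb3tqIiIiIiIiHd2ZmZmZmZmZnd3d3d3d3d3eIiHQSRorO64iIiIiIiId3dmZmZmZmZmd3d3d3d3d3d3eIdRE1eb3siIiIiIiIh3d3d3Z3d2Zmd3d3d3d3d3d3d3d2ITV5vO2YiIiIiIiHd3d3d3d3d2Z3d3d3d3d3d3d3d3cxJGis7aiIiIiIiHd3d3d3d3d3Z3d3d3d3d3d3d3d3d0ETV5veuIiIiIiHd3d3d3d3d3d3d3d3d3d3d3d3d3d3UhNXms7Jd3d3d3d3d3d3d3d3d3d3d3d3d3d3d3d3d3djEkaKzdqHd3d3d3d4iIiIiIh3d3d3d3d3d3d3d3d3d3QRNXm964d3d3d3eIiIiIiIiId3d3d3d3d3d3d3d3d3dRE1eKzsl3d3d3eIiIiIiIiIiHd3d3d3d3d3d3d3d3d2MCRorN2nd3d3d4iIiIiJmYiId3d3d3d3d3d3d3d3d3dBE1eb3rh3d3d4iIiIiZmZmYh3d3d3d3d3d3d3d3d3d1ETV4rOyHd3d3iIiIiZmZmZmHd3d3d3d3d3d3d3d3d3YgJGis3Zd3d3eIiIiZmZmZmZd3d3d3d3d3d3d3d3d3d0ETV5vdp3d3eIiIiZmZqqqZl3d3d3d3d3d3d3d3d3d3URNXm82nd3d4iIiJmZqqqqmXd3d3d3d3d3d3d3d3d3diAkaKzKd3d3iIiImZqqqqqpd3d3d3d3d3d3d3d3d3d3MSRom7l3d3eIiImZmqqqqqp3d3d3d3d3d3d3d3d3d3djI1eal3d3d4iIiZmaqqqqqnd3d3d3d3d3d3d3d3d3d3ZEV4h3d3d3iIiJmZqqqqqqd3d3d3d3d3d3d3d3d3d3d3Znd3d3d3eIiImZmqqqqqp3d3d3d3d3d3d3d3d3d3d3d3d3d3d3d4iIiZmaqqqqqnd3d3d3d3d3d3d3d3d3d3d3d3d3d3d3eIiImZqqqqqqd3d3d3d3d3d3d3d3d3d3d3d3d3d3d3d4iIiZmaqqqql3d3d3d3d3d3d3d3d3d3d3d3d3d3d3d3iIiJmZmqqqmXd3d3d3d3d3d3d3d3d3d3d3d3d3d3d3eIiIiZmZmqmZd3d3d3d3d3d3d3d3d3d3d3d3d3d3d3d3iIiImZmZmZl3d3d3d3d3d3d3d3d3d3d3d3d3d3d3d3eIiIiJmZmZmXd3d3d3d3d3d3d3d3d3d3d3d3d3d3d3d3iIiIiZmZmZd3d3d3d3d3d3d3d3d3d3d3d3d3d3d3d3d4iIiIiZmIh3d3d3d3d3d3d3d3d3d3d3d3d3d3d3d3d3eIiIiIiIiHd3d3d3d3d3d3d3d3d3d3d3d3d3d3d3d3d3iIiIiIiId3d3d3d3d3d3d3d3d3d3d3d3d3d3d3d3d3d4iIiIiIh3d3d3d3d3d3d3d3d3d3d3d3d3d3d3d3d3d3d4iIiIiHd3d3d3d3d3d3d3d3d3d3d3d3d3d3d3d3d3d3d4iIiH"/>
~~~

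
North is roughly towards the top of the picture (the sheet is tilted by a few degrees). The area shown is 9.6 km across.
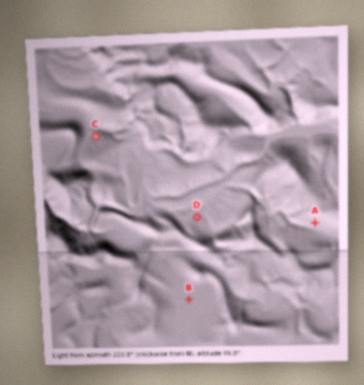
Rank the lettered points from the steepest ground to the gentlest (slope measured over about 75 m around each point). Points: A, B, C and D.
C A D B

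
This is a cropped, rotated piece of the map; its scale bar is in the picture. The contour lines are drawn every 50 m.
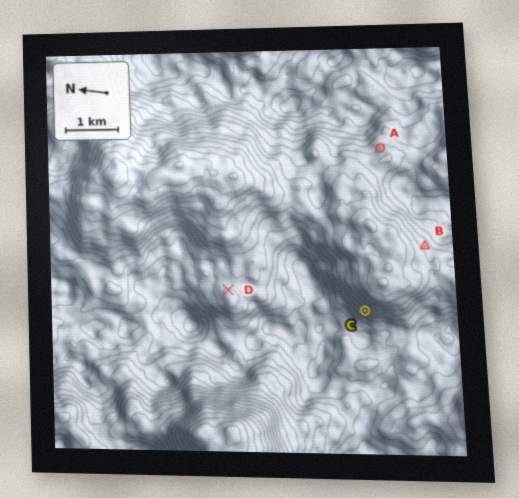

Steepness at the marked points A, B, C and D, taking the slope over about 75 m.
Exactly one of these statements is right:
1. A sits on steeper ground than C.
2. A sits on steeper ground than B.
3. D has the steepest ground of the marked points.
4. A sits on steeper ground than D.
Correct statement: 4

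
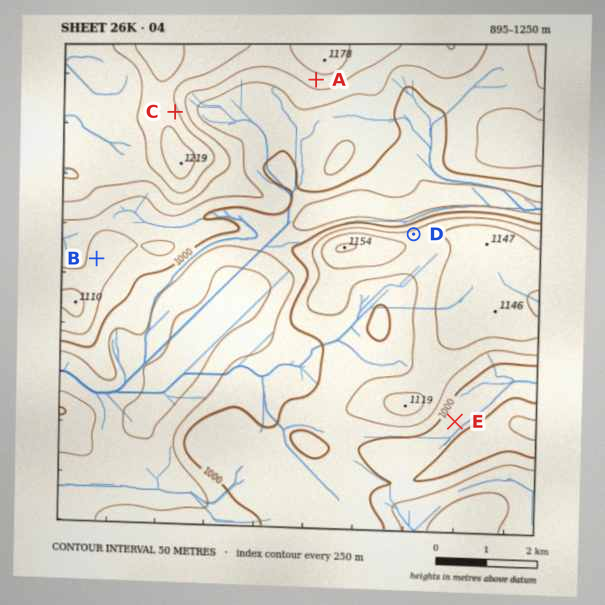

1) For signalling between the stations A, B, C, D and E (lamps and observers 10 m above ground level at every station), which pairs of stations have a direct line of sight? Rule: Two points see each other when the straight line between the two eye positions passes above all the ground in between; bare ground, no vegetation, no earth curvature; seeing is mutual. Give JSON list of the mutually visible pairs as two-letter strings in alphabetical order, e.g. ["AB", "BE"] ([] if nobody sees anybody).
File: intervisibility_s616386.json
["AC", "AD", "CD"]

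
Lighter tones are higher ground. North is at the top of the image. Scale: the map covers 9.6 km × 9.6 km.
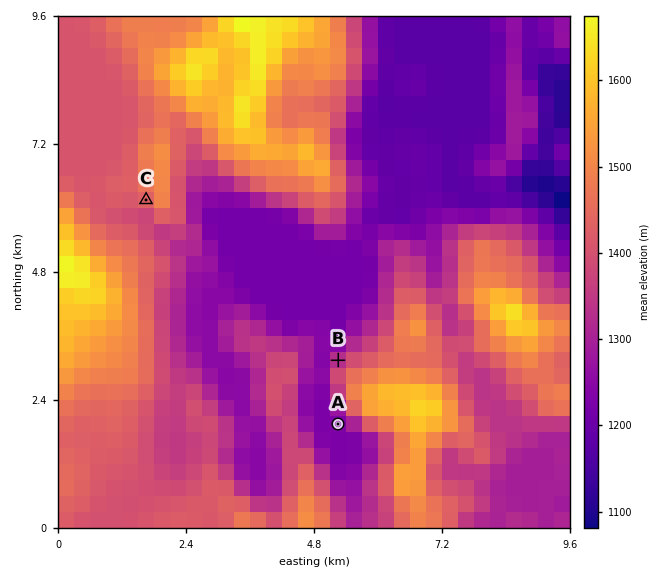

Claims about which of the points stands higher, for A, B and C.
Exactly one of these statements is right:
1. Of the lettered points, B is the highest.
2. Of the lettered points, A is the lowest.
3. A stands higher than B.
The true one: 2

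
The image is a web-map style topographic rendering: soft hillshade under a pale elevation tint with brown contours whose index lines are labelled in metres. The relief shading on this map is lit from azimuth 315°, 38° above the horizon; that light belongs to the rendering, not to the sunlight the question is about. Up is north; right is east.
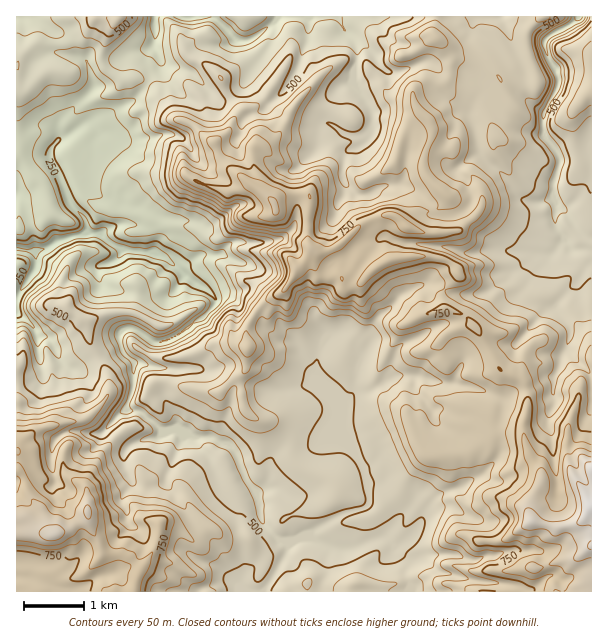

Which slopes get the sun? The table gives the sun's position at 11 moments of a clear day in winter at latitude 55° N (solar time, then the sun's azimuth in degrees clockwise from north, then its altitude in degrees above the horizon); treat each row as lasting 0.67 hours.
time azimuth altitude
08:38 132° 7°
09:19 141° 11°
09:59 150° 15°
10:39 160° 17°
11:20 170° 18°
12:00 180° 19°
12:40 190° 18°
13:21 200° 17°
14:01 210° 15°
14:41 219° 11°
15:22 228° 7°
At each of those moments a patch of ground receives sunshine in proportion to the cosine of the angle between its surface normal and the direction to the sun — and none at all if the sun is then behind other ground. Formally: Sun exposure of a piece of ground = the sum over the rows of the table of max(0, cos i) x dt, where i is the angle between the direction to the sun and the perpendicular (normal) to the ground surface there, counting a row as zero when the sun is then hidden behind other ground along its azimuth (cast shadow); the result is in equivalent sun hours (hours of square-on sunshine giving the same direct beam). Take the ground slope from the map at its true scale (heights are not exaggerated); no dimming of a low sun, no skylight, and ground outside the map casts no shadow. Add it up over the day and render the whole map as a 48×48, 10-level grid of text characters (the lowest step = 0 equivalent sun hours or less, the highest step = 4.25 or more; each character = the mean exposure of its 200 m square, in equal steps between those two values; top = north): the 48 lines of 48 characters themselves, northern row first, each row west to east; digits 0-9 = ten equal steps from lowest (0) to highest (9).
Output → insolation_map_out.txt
224565657853200006667300212432100001233223379400
212345779742321221551122233233122221123333472000
234467776542443331001212110014512576322333421222
442124443211464100022122100220357766443233411754
433322542221225620232131115543152013444433420343
346775564441131364211220165344210133434443342222
566786347742101123001301652224423234444443573124
777654676333000000011005532213444311344344361147
665545444653320000100035444332333522234345532567
444553344457787101100144333442223444224334545765
445323433332102533112353222231124444234454313654
444344433233310241034310001211134345553555541444
522444432222320032011100001100255433411254445244
542354434554564004410000021222564530021134444354
553244444556799973672001132021000353122224554454
343225334456899999756345431000000135532443332544
344304665444678897324655530000220012324654433244
357983564345444356999983300025664100038755443335
876300016777655548887412100354346678975554444344
111001211223676675532202425632100000033334444233
101125420000034331145651564331378996101233333333
301120000011013445100136743335998866533432222333
200001002332200023430049997467776433896323222333
100011000011100001012677998988741111100122234323
476540012200001100015896569997522125300000122222
048875479883132000036686567678424896542000200121
014555442005400003122555544455689622675445102221
111345421410000255433234443344352135566332156422
222245420254446657777544443443456775444421232213
421122311100022232366654444433556777633541234101
200000111123310002667554444444422124467777422112
000000025235556545433333344443111221111354232333
000000166165576677521233344444432134433222221124
000012660005667676663344444444554323344332321132
015634401453435776777654444444555323444333311320
223011004410011114655544444444455433333444311200
442230023111210121345443333344456544444543411210
341200021222212233344444333334446887676423411313
432320011132112333245555443334445787763233232434
311033231000012233334344443434344455321000144352
120111221000012123333333345554344444434542232243
222014422100012101233334566433444432024565211015
432126531144442321211556654555544432000012663355
876787632013554364432354345554444333652138987754
999975432213535656554332223332333356678764344335
455553476425421356554423222113323222100000113456
444435643356455344444321121001112211345778886653
334555312356766623445223433344344445310024652134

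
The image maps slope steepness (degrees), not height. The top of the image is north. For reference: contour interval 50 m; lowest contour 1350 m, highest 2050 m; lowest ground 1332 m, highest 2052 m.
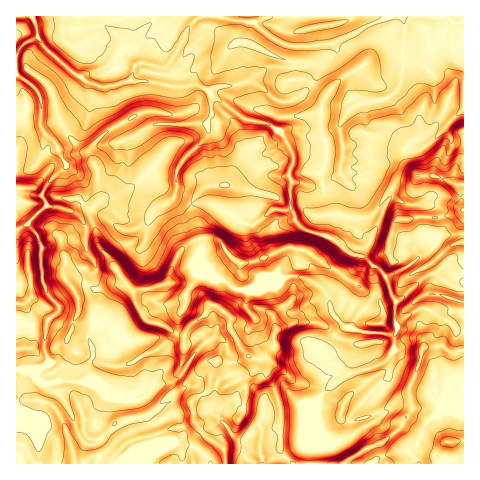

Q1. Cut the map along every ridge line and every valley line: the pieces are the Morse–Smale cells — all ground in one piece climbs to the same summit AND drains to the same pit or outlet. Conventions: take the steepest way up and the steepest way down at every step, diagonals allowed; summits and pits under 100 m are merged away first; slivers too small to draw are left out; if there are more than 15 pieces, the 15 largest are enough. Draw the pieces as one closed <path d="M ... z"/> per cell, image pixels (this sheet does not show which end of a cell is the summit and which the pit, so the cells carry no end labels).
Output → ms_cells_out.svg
<path d="M463 16l-447 1 1 447 292 0 1-17 9-20 13 15 4 1 17-7 26-18-4-18 6-9 0-8 8-9-1-16 6-8 0-13 4-14 11-8 15-7 28 15 4 7 7 1 1-41-12-4-18-13-10 4-24 23-4 1-6-8-4-16-12-11-2 4 2 13-1 15-7 10-8 7-6 11-6 2-13-13-7-22-7-7-13-8-8-2-20 2-27 12-16-1-8-7-12-4-13-18-2-9 3-8-3-8 0-17 10-12 5 0 33 19 5 0 19-15 19-2 5 14 6 6 32 11 11-16 8-28-1-8-12-13 0-10 3-5-3-35 11-16 10-4 25-5 12-9 4-13 2-21 22 12 6 7 3 33 19 10-9 12 8 10 11-2z"/><path d="M404 56l-2 21-4 13-12 9-25 5-10 4-11 16 3 20-3 30 12 13 1 8-8 28-12 16 16 14 15 3 8 10 6 2 8 9 4 16 6 8 4-1 24-23 10-4 18 13 7 3 5-1 0-149-11 1-8-10 9-12-19-10-3-33-6-7z"/><path d="M215 206l-5 0-10 12 0 17 3 8-3 8 2 9 13 18 5 0 19 12 12 0 27-12 12-2 16 2 13 8 7 7 7 22 13 13 6-2 6-11 14-15 2-6 0-11-2-5 1-12-2-3-7-7-15-3-16-14-31-11-6-6-5-14-19 2-16 14-8 1z"/><path d="M424 308l-15 7-11 8-4 14 0 13-6 8 1 16-8 9 0 8-6 9 4 18-26 18-17 7-4-1-13-15-9 20 1 17 107-1-10-11 9-8 10-23 13-10 9-28 4-4 8 0 3 3 0-50-8-2-4-7z"/><path d="M461 379l-8 0-4 4-9 28-13 10-10 23-9 8 11 12 45-1 0-80z"/>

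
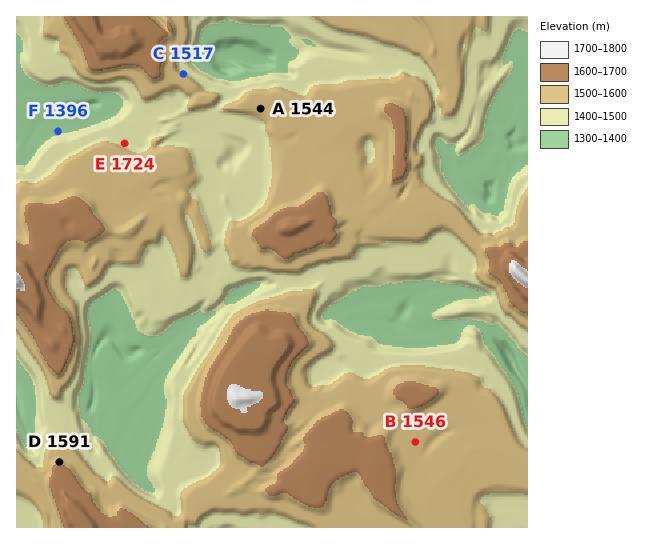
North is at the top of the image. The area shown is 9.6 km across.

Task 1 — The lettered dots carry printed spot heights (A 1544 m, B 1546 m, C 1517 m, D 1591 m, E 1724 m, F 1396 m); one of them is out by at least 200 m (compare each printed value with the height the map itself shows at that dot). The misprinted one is E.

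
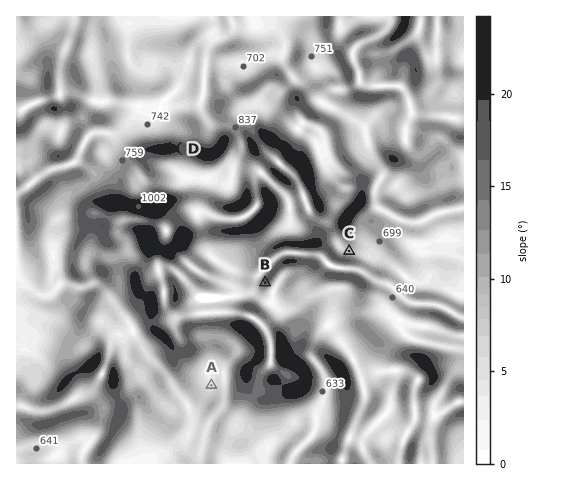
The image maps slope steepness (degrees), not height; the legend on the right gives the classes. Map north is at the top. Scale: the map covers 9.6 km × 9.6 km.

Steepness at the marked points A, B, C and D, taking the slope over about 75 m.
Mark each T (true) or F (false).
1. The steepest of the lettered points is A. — F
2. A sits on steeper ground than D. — F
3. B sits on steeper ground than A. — T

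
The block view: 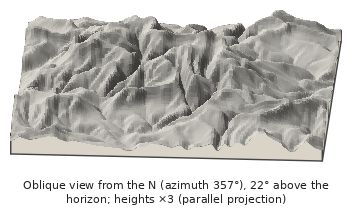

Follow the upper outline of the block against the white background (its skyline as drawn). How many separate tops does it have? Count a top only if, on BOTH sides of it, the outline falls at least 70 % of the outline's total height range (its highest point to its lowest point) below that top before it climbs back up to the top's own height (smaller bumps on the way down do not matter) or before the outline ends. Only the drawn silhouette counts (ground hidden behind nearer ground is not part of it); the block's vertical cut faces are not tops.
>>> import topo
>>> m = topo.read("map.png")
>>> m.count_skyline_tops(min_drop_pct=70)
0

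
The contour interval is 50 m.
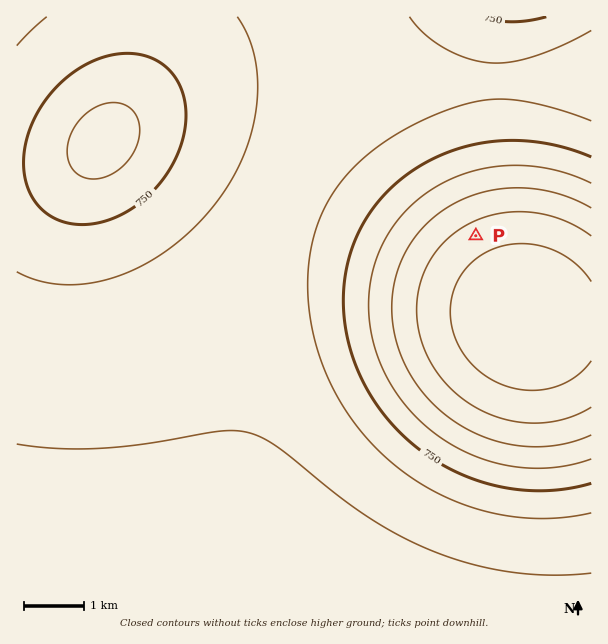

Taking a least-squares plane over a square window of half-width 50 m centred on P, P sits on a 5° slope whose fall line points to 332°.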